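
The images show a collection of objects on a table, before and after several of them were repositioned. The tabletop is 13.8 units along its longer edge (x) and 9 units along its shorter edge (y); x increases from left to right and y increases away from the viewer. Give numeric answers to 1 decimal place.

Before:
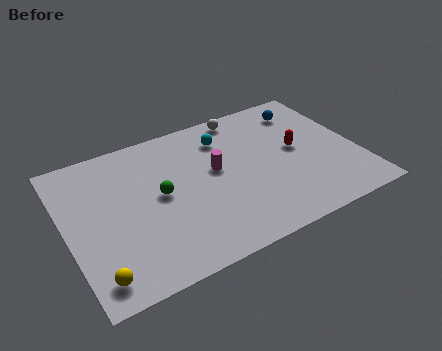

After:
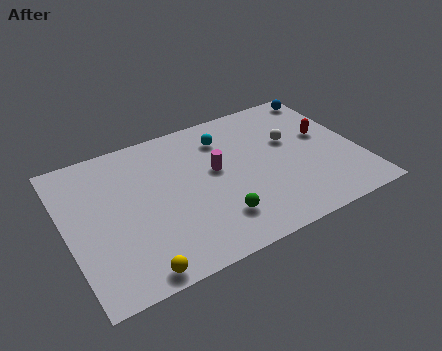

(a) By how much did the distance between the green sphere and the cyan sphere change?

+0.9

They were about 4.1 units apart before and 5.0 after — 0.9 units further apart.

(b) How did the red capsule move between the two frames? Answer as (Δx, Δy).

(1.4, 0.4)

The red capsule was at about (11.0, 4.8) and moved to about (12.4, 5.2).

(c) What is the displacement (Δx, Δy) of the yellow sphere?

(1.7, -0.5)

The yellow sphere started near (1.0, 1.3) and ended near (2.7, 0.8).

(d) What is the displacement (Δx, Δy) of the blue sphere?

(1.2, 0.7)

From the two frames, the blue sphere sits at roughly (11.8, 7.3) before and (13.0, 8.0) after.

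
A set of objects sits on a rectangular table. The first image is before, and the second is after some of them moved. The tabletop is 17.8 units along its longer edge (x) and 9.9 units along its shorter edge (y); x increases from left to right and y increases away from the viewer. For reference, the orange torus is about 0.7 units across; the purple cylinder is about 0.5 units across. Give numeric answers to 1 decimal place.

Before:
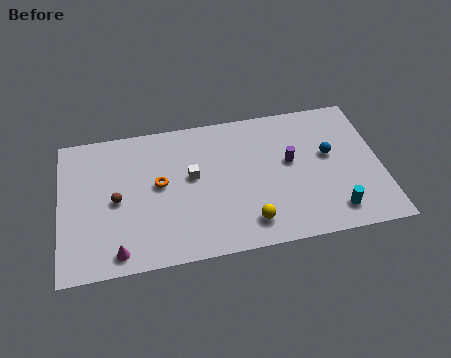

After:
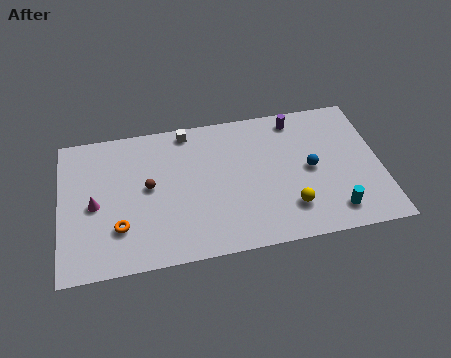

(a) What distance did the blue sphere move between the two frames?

1.4

From (15.0, 5.7) to (13.9, 4.9), the blue sphere covered √(1.1² + 0.8²) ≈ 1.4 units.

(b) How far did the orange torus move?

3.5

The orange torus was near (5.5, 5.4) before and (3.2, 2.8) after, so it travelled √(2.3² + 2.6²) ≈ 3.5 units.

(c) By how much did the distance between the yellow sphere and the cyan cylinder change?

-2.2

Before: roughly 4.7 units apart; after: 2.5. That's 2.2 units closer together.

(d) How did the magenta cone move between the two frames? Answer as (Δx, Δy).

(-1.2, 3.4)

The magenta cone was at about (3.1, 1.2) and moved to about (1.9, 4.6).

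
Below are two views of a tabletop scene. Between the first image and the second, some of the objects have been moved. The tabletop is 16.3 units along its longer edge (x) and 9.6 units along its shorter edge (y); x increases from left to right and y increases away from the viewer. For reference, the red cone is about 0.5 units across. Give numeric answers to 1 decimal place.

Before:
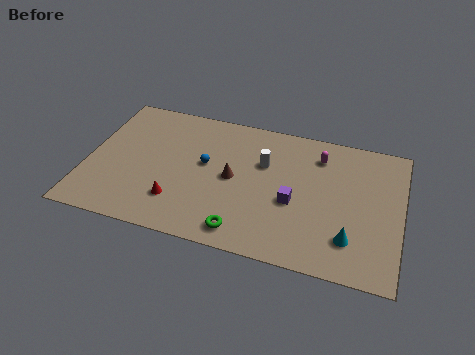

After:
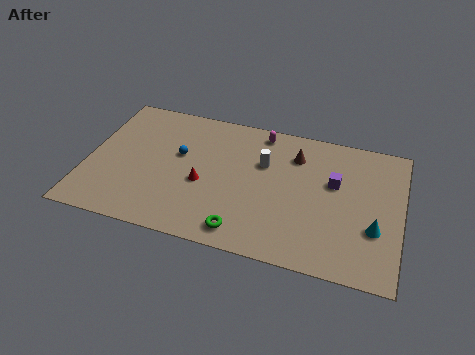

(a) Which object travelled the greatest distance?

the brown cone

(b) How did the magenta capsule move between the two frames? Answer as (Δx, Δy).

(-3.1, 0.9)

The magenta capsule started near (11.9, 7.6) and ended near (8.8, 8.5).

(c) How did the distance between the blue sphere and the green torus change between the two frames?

+1.0

They were about 4.7 units apart before and 5.7 after — 1.0 units further apart.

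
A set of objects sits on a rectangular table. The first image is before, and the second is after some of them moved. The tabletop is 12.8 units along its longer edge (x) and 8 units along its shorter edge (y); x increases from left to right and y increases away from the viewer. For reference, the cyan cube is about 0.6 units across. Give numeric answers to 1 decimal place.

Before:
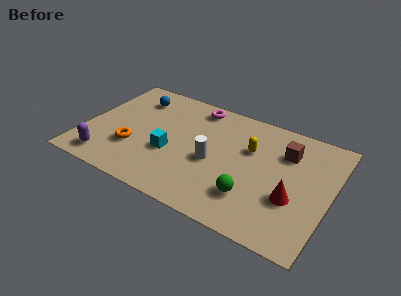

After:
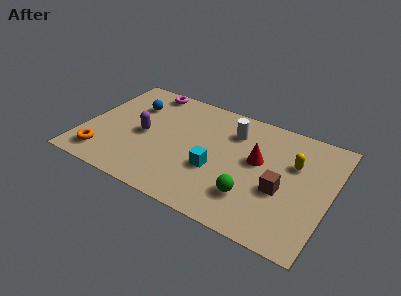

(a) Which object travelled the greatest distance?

the purple capsule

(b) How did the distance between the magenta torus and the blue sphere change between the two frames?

-1.7

They were about 3.3 units apart before and 1.6 after — 1.7 units closer together.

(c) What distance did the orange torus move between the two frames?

1.8

From (2.7, 2.6) to (1.3, 1.4), the orange torus covered √(1.4² + 1.2²) ≈ 1.8 units.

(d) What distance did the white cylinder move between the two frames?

2.6

From (6.8, 3.5) to (7.5, 6.0), the white cylinder covered √(0.7² + 2.5²) ≈ 2.6 units.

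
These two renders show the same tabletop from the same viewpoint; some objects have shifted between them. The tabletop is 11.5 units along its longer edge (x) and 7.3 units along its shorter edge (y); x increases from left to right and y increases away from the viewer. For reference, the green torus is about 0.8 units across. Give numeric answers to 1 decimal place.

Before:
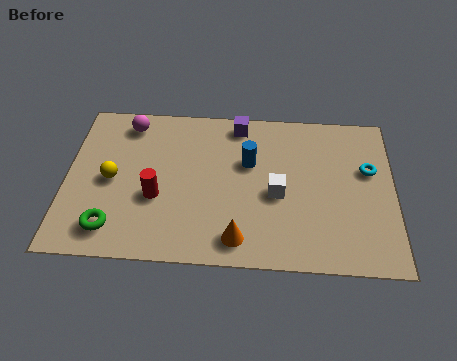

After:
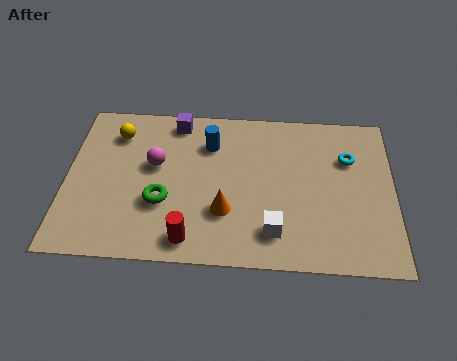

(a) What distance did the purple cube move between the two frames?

2.2

The purple cube was near (6.0, 6.4) before and (3.8, 6.4) after, so it travelled √(2.2² + 0.0²) ≈ 2.2 units.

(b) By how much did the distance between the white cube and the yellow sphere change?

+1.2

They were about 5.8 units apart before and 7.0 after — 1.2 units further apart.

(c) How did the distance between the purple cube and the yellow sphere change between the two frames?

-3.1

They were about 5.3 units apart before and 2.2 after — 3.1 units closer together.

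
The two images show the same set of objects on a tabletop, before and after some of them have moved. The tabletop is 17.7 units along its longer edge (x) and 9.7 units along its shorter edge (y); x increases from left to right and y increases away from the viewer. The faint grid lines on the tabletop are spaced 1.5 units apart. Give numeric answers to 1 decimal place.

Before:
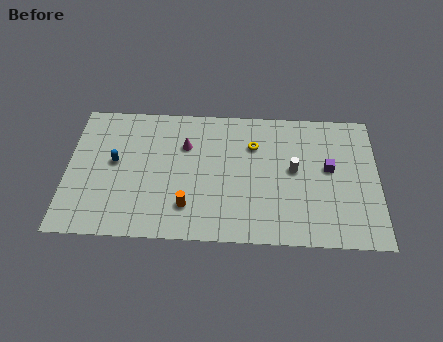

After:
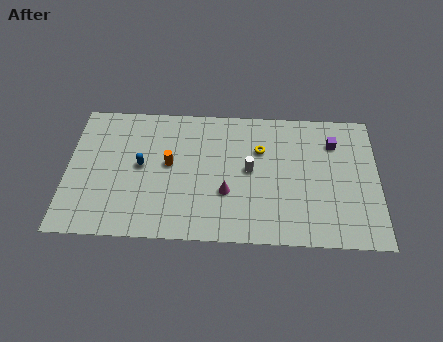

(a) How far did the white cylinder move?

2.5

The white cylinder moved from about (12.9, 5.2) to (10.4, 5.1), a distance of √(2.5² + 0.1²) ≈ 2.5.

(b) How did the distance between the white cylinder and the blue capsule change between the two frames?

-4.0

They were about 10.2 units apart before and 6.2 after — 4.0 units closer together.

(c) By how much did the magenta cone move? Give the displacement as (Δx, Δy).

(2.4, -3.3)

From the two frames, the magenta cone sits at roughly (6.7, 6.7) before and (9.1, 3.4) after.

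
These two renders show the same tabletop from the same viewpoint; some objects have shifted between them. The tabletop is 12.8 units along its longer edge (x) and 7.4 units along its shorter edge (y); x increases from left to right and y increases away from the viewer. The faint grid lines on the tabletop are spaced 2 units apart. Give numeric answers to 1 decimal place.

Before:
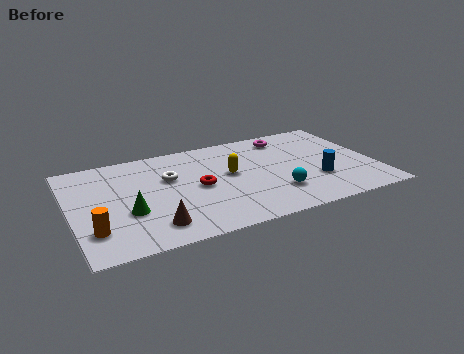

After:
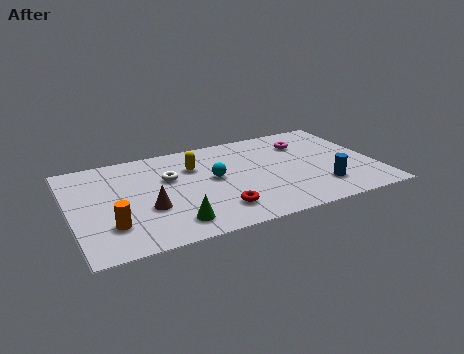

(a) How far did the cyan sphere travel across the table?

3.1

From (8.4, 2.0) to (6.0, 4.0), the cyan sphere covered √(2.4² + 2.0²) ≈ 3.1 units.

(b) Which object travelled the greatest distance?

the cyan sphere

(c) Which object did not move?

the white torus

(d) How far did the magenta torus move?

1.0

The magenta torus was near (9.4, 6.2) before and (10.1, 5.5) after, so it travelled √(0.7² + 0.7²) ≈ 1.0 units.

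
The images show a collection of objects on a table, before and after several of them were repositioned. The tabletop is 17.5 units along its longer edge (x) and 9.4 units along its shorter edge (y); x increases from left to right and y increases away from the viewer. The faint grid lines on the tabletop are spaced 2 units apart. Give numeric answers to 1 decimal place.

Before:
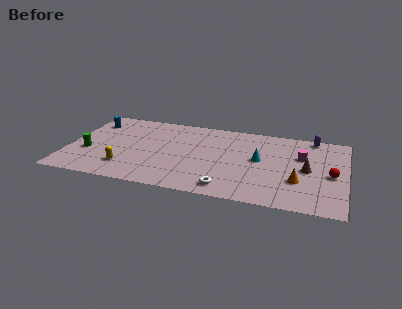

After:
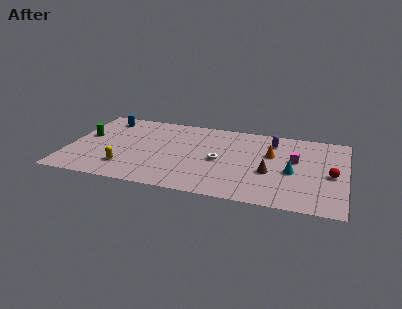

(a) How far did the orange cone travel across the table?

3.3

The orange cone was near (14.6, 3.1) before and (12.8, 5.9) after, so it travelled √(1.8² + 2.8²) ≈ 3.3 units.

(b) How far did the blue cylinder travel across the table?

1.0

The blue cylinder was near (1.2, 7.3) before and (2.0, 7.9) after, so it travelled √(0.8² + 0.6²) ≈ 1.0 units.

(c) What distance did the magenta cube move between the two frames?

0.6

From (14.7, 6.1) to (14.3, 5.6), the magenta cube covered √(0.4² + 0.5²) ≈ 0.6 units.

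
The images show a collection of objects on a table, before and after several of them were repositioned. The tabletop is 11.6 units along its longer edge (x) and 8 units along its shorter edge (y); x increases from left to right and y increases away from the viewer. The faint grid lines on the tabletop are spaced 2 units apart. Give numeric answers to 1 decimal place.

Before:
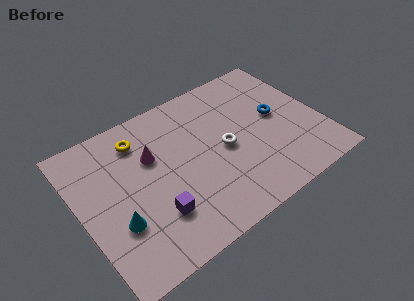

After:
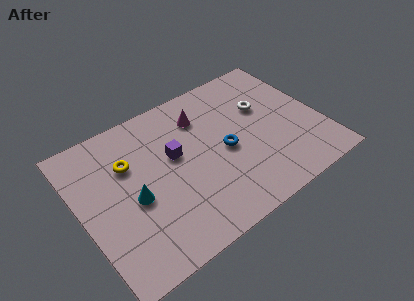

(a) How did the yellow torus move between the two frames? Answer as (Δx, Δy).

(-0.7, -1.0)

The yellow torus started near (3.2, 6.4) and ended near (2.5, 5.4).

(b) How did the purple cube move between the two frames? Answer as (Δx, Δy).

(1.4, 2.5)

From the two frames, the purple cube sits at roughly (3.2, 2.2) before and (4.6, 4.7) after.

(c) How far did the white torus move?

2.6

The white torus moved from about (6.9, 3.8) to (9.1, 5.1), a distance of √(2.2² + 1.3²) ≈ 2.6.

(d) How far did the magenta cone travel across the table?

2.8

From (3.6, 5.2) to (6.2, 6.1), the magenta cone covered √(2.6² + 0.9²) ≈ 2.8 units.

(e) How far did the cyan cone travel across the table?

1.2

The cyan cone was near (1.5, 2.7) before and (2.4, 3.5) after, so it travelled √(0.9² + 0.8²) ≈ 1.2 units.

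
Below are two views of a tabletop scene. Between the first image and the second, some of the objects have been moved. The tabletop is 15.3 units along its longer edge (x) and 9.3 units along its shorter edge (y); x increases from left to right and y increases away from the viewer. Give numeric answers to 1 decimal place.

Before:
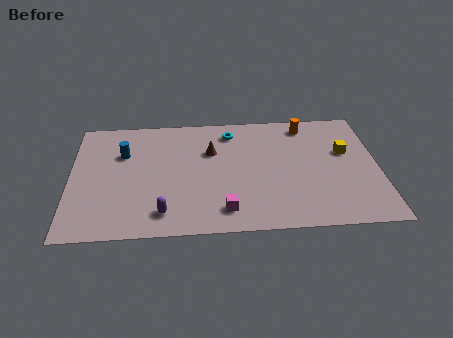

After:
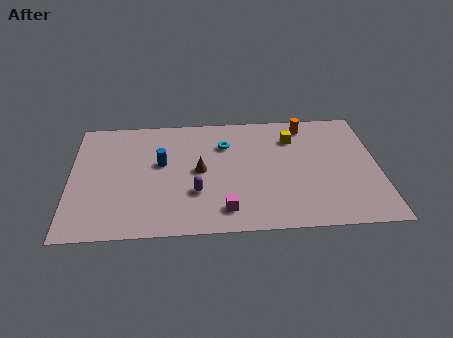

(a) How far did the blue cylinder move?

2.1

From (2.6, 6.3) to (4.5, 5.4), the blue cylinder covered √(1.9² + 0.9²) ≈ 2.1 units.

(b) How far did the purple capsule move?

2.1

The purple capsule was near (4.6, 1.6) before and (6.2, 3.0) after, so it travelled √(1.6² + 1.4²) ≈ 2.1 units.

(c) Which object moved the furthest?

the yellow cube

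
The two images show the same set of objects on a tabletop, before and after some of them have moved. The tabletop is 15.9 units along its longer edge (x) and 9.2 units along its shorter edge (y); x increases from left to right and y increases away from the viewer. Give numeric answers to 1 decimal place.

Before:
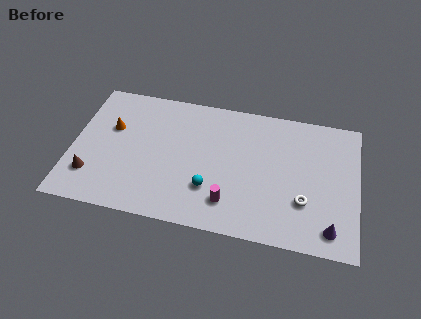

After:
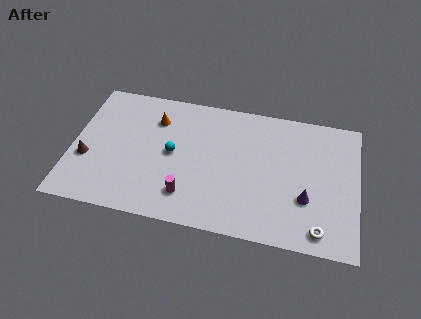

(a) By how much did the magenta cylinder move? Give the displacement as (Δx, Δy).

(-2.3, 0.0)

The magenta cylinder started near (8.9, 2.0) and ended near (6.6, 2.0).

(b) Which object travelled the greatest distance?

the cyan sphere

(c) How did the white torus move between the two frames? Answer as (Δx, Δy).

(0.9, -1.7)

From the two frames, the white torus sits at roughly (13.0, 2.9) before and (13.9, 1.2) after.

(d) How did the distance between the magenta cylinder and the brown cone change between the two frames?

-1.8

The distance was about 7.7 in the first image and 5.9 in the second, so they moved 1.8 units closer together.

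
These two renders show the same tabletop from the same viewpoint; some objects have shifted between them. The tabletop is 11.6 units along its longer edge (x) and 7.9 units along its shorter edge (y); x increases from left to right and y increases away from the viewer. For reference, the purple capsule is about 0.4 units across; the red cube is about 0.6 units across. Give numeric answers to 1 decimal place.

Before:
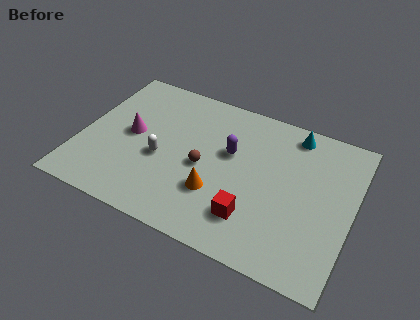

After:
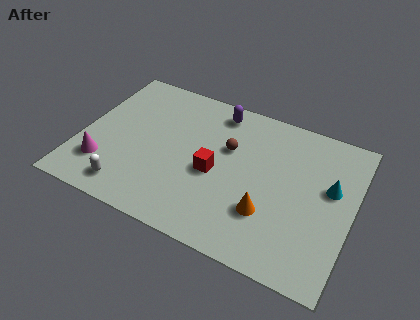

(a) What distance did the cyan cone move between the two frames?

2.8

From (8.8, 6.9) to (10.6, 4.7), the cyan cone covered √(1.8² + 2.2²) ≈ 2.8 units.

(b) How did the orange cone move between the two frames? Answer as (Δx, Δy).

(2.2, -0.1)

From the two frames, the orange cone sits at roughly (6.0, 2.5) before and (8.2, 2.4) after.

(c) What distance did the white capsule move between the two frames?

2.4

The white capsule was near (3.5, 3.3) before and (2.4, 1.2) after, so it travelled √(1.1² + 2.1²) ≈ 2.4 units.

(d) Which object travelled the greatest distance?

the cyan cone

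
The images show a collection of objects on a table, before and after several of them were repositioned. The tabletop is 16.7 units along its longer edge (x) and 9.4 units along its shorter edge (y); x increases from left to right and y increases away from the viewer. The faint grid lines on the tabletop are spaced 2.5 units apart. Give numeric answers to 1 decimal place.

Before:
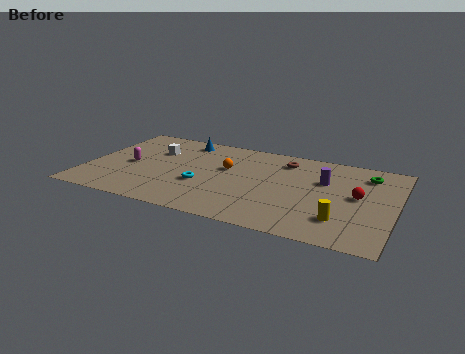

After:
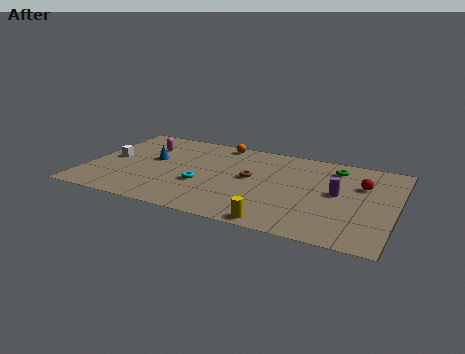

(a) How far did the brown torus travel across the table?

3.0

The brown torus was near (10.5, 7.6) before and (8.9, 5.1) after, so it travelled √(1.6² + 2.5²) ≈ 3.0 units.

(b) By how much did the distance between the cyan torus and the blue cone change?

-1.3

They were about 4.9 units apart before and 3.6 after — 1.3 units closer together.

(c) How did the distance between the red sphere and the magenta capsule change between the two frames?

-0.4

They were about 12.4 units apart before and 12.0 after — 0.4 units closer together.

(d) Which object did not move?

the cyan torus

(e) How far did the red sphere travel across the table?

1.3

The red sphere moved from about (14.7, 5.0) to (14.8, 6.3), a distance of √(0.1² + 1.3²) ≈ 1.3.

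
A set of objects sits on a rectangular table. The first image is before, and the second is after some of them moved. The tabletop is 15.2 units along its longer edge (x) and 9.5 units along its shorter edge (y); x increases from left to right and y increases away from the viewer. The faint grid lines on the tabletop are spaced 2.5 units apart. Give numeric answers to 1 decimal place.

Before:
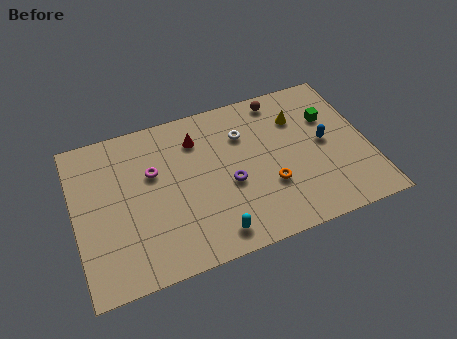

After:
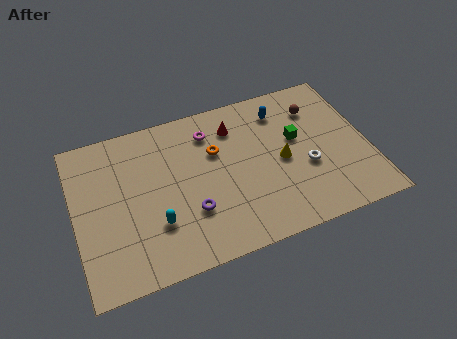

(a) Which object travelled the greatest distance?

the white torus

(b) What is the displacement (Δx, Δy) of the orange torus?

(-2.5, 3.0)

The orange torus was at about (9.9, 3.2) and moved to about (7.4, 6.2).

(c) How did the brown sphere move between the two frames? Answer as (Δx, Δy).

(1.8, -1.2)

The brown sphere started near (11.0, 8.4) and ended near (12.8, 7.2).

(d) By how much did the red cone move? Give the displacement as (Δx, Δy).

(2.0, 0.1)

The red cone was at about (6.5, 7.3) and moved to about (8.5, 7.4).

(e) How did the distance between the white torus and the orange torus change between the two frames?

+1.4

The distance was about 3.7 in the first image and 5.1 in the second, so they moved 1.4 units further apart.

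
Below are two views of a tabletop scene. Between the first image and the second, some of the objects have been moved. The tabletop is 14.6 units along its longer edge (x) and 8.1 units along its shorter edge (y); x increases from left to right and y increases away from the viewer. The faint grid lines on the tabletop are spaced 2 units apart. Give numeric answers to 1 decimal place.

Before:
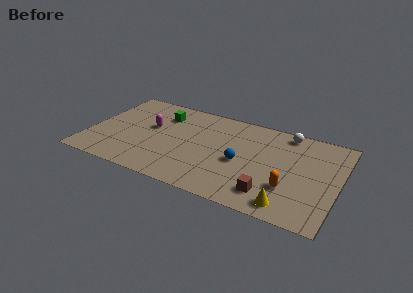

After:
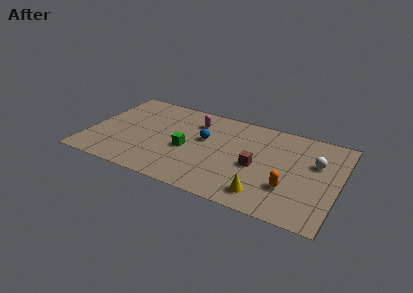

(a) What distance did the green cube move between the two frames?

3.2

The green cube was near (4.0, 6.1) before and (5.8, 3.5) after, so it travelled √(1.8² + 2.6²) ≈ 3.2 units.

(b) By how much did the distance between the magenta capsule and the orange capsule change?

-1.7

Before: roughly 8.7 units apart; after: 7.0. That's 1.7 units closer together.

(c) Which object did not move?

the orange capsule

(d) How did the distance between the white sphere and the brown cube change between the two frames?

-1.9

They were about 5.6 units apart before and 3.7 after — 1.9 units closer together.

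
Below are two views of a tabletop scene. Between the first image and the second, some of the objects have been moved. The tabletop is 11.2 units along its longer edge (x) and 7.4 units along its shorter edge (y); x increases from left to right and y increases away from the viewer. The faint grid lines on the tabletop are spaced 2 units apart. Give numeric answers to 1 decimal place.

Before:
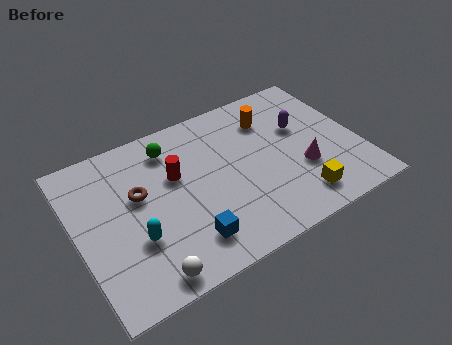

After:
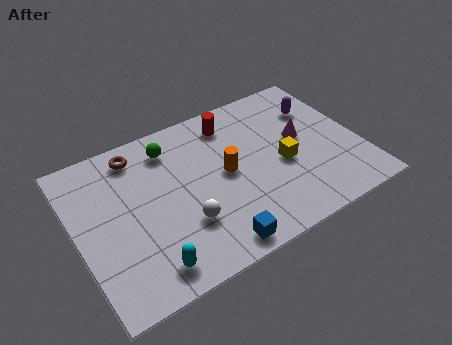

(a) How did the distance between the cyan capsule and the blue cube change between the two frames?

+0.4

The distance was about 2.1 in the first image and 2.5 in the second, so they moved 0.4 units further apart.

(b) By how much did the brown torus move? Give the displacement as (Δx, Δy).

(0.2, 1.9)

From the two frames, the brown torus sits at roughly (2.5, 4.4) before and (2.7, 6.3) after.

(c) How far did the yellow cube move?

1.9

The yellow cube moved from about (8.4, 1.3) to (8.1, 3.2), a distance of √(0.3² + 1.9²) ≈ 1.9.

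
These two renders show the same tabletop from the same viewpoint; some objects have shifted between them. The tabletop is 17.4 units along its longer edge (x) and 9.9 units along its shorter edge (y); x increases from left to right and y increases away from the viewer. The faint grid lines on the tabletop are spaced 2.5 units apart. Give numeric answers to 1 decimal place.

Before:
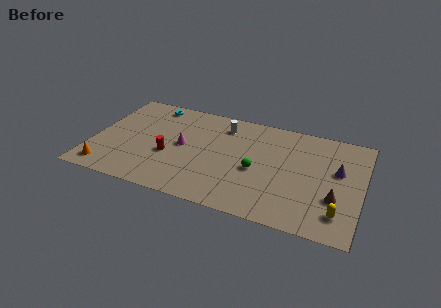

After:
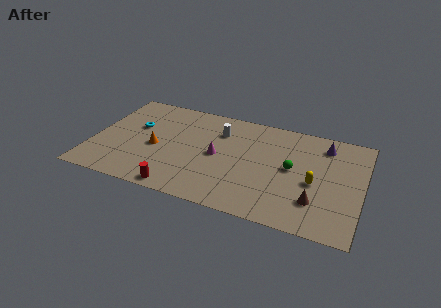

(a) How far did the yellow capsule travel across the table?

2.9

From (16.1, 2.0) to (14.4, 4.3), the yellow capsule covered √(1.7² + 2.3²) ≈ 2.9 units.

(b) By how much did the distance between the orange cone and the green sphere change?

-1.1

They were about 9.9 units apart before and 8.8 after — 1.1 units closer together.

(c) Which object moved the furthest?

the orange cone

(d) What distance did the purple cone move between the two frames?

2.4

From (15.8, 5.9) to (14.8, 8.1), the purple cone covered √(1.0² + 2.2²) ≈ 2.4 units.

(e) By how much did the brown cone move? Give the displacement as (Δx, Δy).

(-1.2, -0.7)

The brown cone was at about (15.8, 3.3) and moved to about (14.6, 2.6).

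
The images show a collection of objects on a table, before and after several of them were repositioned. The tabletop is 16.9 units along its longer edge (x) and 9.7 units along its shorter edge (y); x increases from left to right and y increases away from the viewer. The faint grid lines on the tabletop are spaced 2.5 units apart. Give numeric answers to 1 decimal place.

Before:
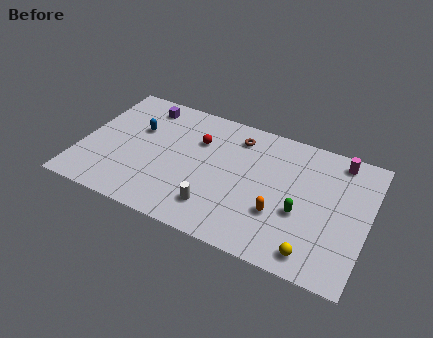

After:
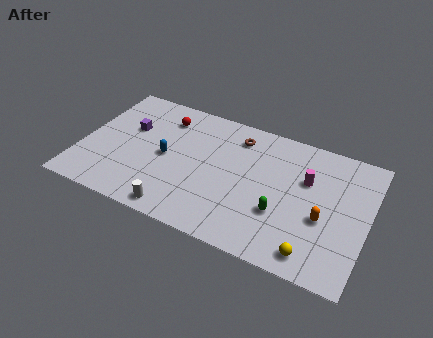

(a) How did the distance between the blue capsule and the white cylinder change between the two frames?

-2.7

The distance was about 6.6 in the first image and 3.9 in the second, so they moved 2.7 units closer together.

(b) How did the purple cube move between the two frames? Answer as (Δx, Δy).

(-0.6, -2.1)

The purple cube was at about (3.2, 8.2) and moved to about (2.6, 6.1).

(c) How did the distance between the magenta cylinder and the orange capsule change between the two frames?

-3.4

The distance was about 6.1 in the first image and 2.7 in the second, so they moved 3.4 units closer together.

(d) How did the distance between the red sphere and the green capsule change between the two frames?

+1.7

The distance was about 7.0 in the first image and 8.7 in the second, so they moved 1.7 units further apart.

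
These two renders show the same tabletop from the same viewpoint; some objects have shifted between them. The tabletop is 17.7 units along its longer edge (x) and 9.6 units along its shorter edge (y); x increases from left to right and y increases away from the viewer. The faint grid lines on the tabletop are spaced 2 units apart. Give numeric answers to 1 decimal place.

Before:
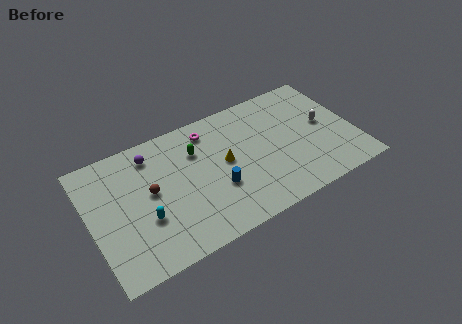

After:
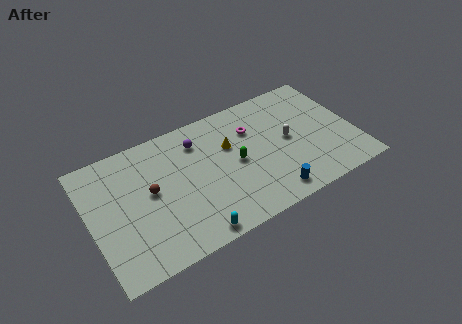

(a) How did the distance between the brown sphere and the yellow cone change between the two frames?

+0.6

They were about 5.0 units apart before and 5.6 after — 0.6 units further apart.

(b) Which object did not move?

the brown sphere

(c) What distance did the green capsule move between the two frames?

3.2

From (7.3, 6.8) to (9.7, 4.7), the green capsule covered √(2.4² + 2.1²) ≈ 3.2 units.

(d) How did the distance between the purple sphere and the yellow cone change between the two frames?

-3.0

The distance was about 5.4 in the first image and 2.4 in the second, so they moved 3.0 units closer together.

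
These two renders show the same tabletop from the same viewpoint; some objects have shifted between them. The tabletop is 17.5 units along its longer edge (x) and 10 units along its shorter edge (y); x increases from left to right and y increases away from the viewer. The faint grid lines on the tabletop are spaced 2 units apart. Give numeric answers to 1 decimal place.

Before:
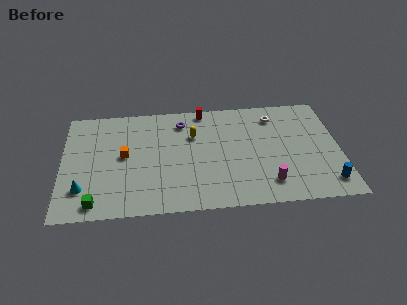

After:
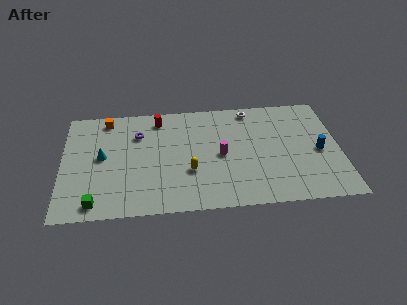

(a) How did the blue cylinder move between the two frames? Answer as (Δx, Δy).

(-0.4, 2.9)

The blue cylinder was at about (16.6, 1.7) and moved to about (16.2, 4.6).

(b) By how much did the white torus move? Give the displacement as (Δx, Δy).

(-1.5, 0.8)

The white torus started near (13.5, 8.1) and ended near (12.0, 8.9).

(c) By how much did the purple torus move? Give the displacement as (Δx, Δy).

(-2.8, -0.9)

The purple torus started near (7.6, 8.1) and ended near (4.8, 7.2).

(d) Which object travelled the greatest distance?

the magenta cylinder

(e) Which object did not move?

the green cube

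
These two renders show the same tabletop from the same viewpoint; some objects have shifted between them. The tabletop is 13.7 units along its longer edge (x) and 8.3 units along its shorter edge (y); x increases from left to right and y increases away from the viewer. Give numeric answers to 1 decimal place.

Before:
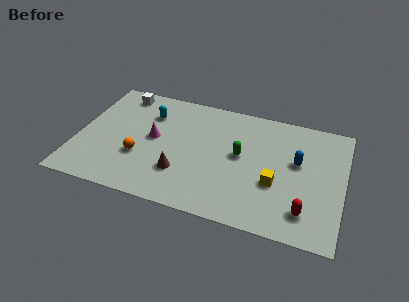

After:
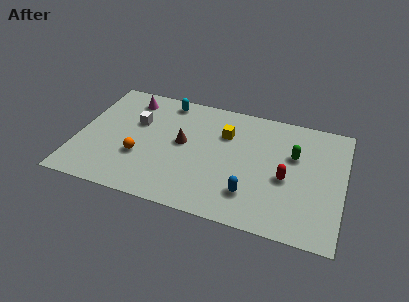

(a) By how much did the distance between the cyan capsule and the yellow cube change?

-3.9

They were about 7.4 units apart before and 3.5 after — 3.9 units closer together.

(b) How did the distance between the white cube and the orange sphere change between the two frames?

-2.1

The distance was about 4.5 in the first image and 2.4 in the second, so they moved 2.1 units closer together.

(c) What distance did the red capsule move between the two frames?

2.2

The red capsule moved from about (11.9, 1.7) to (10.8, 3.6), a distance of √(1.1² + 1.9²) ≈ 2.2.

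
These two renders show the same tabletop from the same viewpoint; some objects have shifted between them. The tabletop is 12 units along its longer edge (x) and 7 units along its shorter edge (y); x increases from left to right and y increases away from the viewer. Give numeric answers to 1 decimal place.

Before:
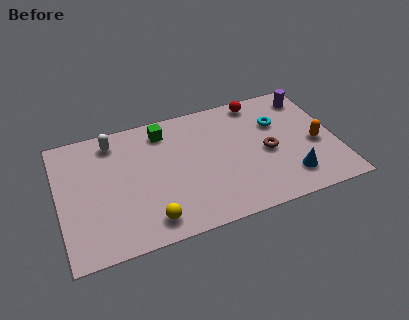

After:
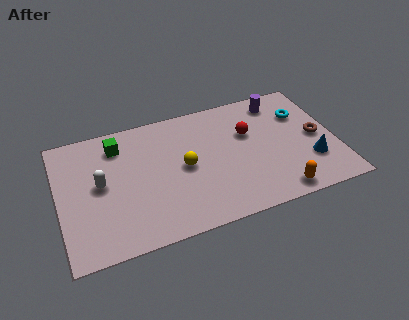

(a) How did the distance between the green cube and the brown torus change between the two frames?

+3.8

Before: roughly 5.0 units apart; after: 8.8. That's 3.8 units further apart.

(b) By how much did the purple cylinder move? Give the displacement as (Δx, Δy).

(-1.3, 0.1)

The purple cylinder started near (11.1, 5.8) and ended near (9.8, 5.9).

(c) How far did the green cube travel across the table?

2.0

The green cube was near (4.7, 5.8) before and (2.7, 5.6) after, so it travelled √(2.0² + 0.2²) ≈ 2.0 units.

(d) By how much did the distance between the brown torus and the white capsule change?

+2.4

They were about 7.0 units apart before and 9.4 after — 2.4 units further apart.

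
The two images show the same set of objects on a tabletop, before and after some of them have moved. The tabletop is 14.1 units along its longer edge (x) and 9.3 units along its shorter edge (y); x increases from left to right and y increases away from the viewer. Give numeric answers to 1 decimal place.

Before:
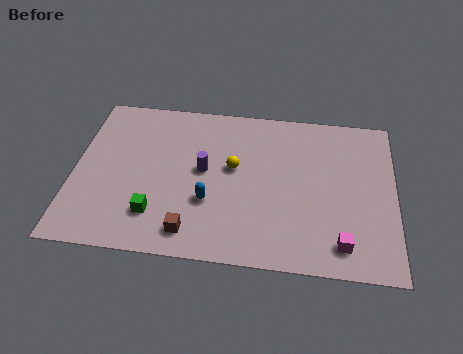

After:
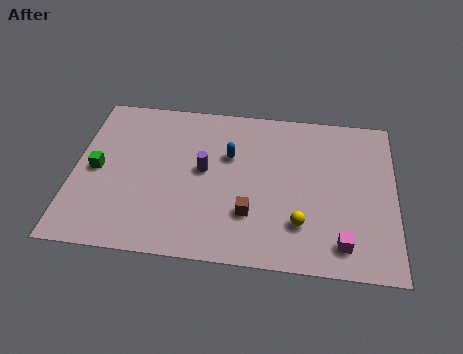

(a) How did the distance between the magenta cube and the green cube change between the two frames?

+3.1

The distance was about 8.1 in the first image and 11.2 in the second, so they moved 3.1 units further apart.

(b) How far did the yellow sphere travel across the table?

4.2

The yellow sphere was near (7.0, 5.3) before and (10.0, 2.4) after, so it travelled √(3.0² + 2.9²) ≈ 4.2 units.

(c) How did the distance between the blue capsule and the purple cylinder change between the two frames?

-0.3

Before: roughly 1.8 units apart; after: 1.5. That's 0.3 units closer together.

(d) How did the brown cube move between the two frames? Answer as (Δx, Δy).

(2.5, 1.3)

From the two frames, the brown cube sits at roughly (5.3, 1.4) before and (7.8, 2.7) after.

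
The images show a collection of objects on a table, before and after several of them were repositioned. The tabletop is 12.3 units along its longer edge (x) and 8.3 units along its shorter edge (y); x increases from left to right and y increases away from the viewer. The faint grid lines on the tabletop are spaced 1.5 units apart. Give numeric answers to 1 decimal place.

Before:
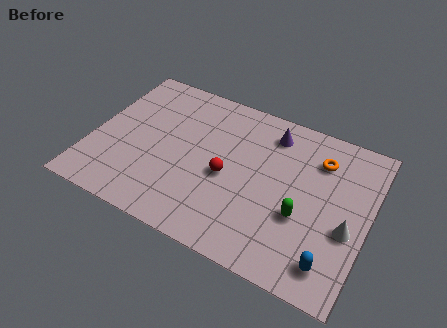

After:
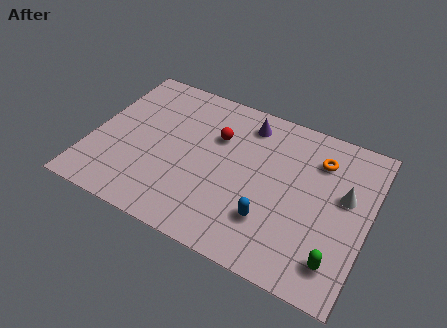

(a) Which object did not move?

the orange torus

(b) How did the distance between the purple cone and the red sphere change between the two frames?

-1.7

Before: roughly 3.5 units apart; after: 1.8. That's 1.7 units closer together.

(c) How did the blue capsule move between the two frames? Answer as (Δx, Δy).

(-2.8, 0.9)

The blue capsule was at about (11.0, 1.4) and moved to about (8.2, 2.3).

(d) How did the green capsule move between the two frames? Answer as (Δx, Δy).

(1.7, -1.5)

The green capsule started near (9.5, 3.1) and ended near (11.2, 1.6).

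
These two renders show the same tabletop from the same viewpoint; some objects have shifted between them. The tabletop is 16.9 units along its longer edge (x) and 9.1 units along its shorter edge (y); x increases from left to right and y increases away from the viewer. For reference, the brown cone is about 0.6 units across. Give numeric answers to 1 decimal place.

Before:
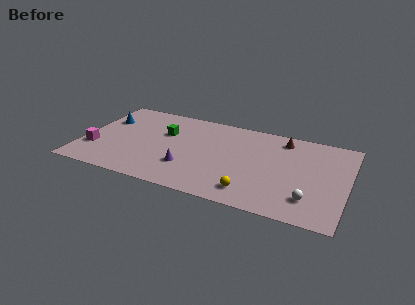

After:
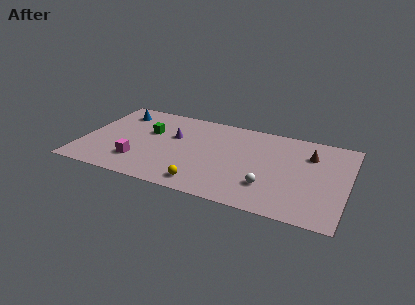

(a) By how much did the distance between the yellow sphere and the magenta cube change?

-5.9

Before: roughly 10.3 units apart; after: 4.4. That's 5.9 units closer together.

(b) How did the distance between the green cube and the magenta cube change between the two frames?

-1.8

They were about 5.2 units apart before and 3.4 after — 1.8 units closer together.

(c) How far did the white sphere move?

2.6

The white sphere moved from about (14.7, 2.1) to (12.1, 2.5), a distance of √(2.6² + 0.4²) ≈ 2.6.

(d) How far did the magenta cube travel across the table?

2.9

From (0.9, 2.8) to (3.8, 2.3), the magenta cube covered √(2.9² + 0.5²) ≈ 2.9 units.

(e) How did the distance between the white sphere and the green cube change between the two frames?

-1.7

The distance was about 10.3 in the first image and 8.6 in the second, so they moved 1.7 units closer together.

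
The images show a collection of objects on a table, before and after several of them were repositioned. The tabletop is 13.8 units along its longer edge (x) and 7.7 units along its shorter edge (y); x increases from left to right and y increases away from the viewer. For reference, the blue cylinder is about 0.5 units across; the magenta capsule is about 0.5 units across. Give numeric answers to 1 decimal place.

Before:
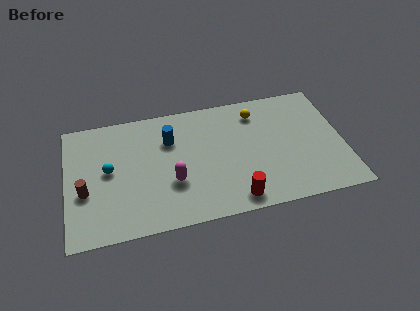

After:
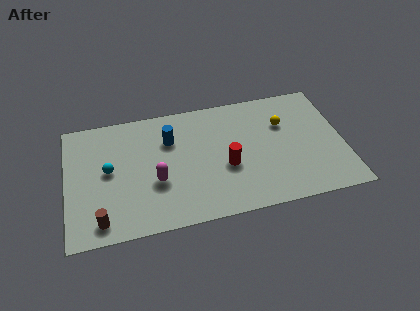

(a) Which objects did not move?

the cyan sphere and the blue cylinder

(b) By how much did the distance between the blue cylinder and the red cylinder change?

-1.8

Before: roughly 5.3 units apart; after: 3.5. That's 1.8 units closer together.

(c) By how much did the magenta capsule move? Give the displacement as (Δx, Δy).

(-0.8, 0.2)

The magenta capsule started near (5.2, 2.7) and ended near (4.4, 2.9).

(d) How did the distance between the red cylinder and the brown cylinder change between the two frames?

-1.0

They were about 7.6 units apart before and 6.6 after — 1.0 units closer together.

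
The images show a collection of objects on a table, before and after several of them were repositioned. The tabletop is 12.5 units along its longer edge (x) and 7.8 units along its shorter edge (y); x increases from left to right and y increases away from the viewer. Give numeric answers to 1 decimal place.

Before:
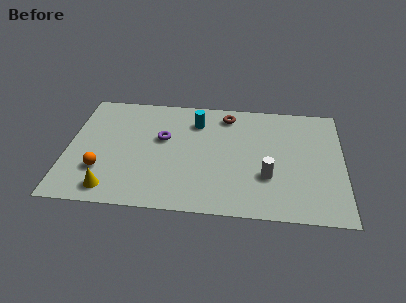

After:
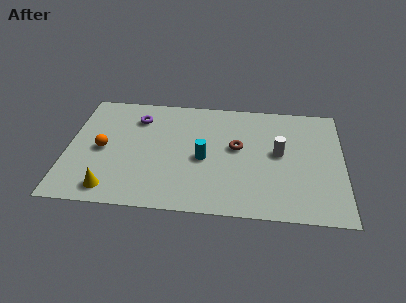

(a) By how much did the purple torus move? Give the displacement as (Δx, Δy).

(-1.2, 1.3)

The purple torus was at about (4.3, 4.7) and moved to about (3.1, 6.0).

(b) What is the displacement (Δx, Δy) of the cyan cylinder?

(0.4, -2.5)

From the two frames, the cyan cylinder sits at roughly (5.8, 6.0) before and (6.2, 3.5) after.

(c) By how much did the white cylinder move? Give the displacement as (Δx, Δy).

(0.5, 1.6)

From the two frames, the white cylinder sits at roughly (9.1, 2.6) before and (9.6, 4.2) after.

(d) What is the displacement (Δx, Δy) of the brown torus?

(0.5, -2.2)

The brown torus started near (7.2, 6.6) and ended near (7.7, 4.4).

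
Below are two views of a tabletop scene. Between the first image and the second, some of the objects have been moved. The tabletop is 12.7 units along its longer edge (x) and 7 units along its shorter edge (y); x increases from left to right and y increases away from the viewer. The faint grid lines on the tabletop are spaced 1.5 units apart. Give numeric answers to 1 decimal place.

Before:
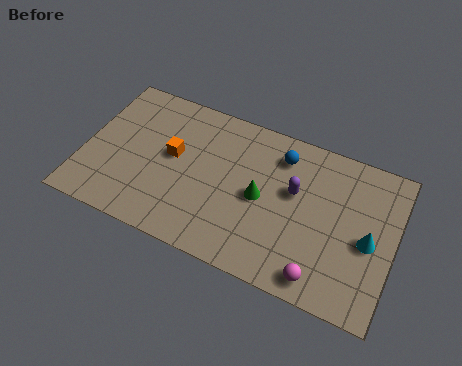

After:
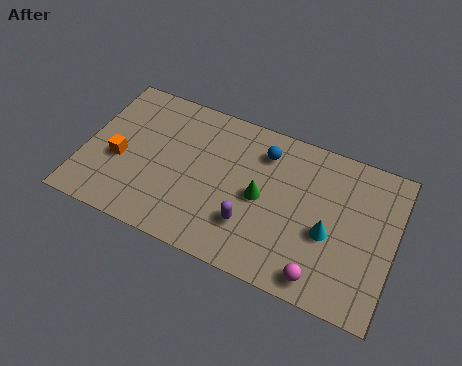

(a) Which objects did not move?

the magenta sphere and the green cone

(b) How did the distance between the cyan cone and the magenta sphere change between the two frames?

-0.9

Before: roughly 2.9 units apart; after: 2.0. That's 0.9 units closer together.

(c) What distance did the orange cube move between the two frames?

2.3

From (3.6, 3.9) to (1.5, 2.9), the orange cube covered √(2.1² + 1.0²) ≈ 2.3 units.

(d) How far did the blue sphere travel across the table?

0.7

From (7.9, 5.6) to (7.2, 5.5), the blue sphere covered √(0.7² + 0.1²) ≈ 0.7 units.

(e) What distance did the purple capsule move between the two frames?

2.7

From (8.6, 4.2) to (7.0, 2.0), the purple capsule covered √(1.6² + 2.2²) ≈ 2.7 units.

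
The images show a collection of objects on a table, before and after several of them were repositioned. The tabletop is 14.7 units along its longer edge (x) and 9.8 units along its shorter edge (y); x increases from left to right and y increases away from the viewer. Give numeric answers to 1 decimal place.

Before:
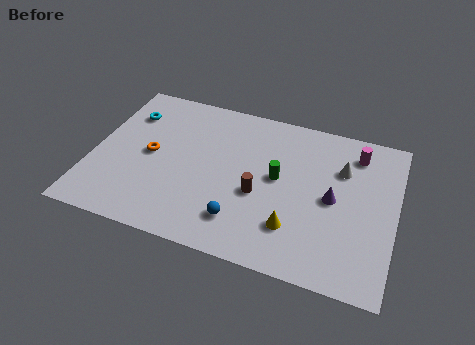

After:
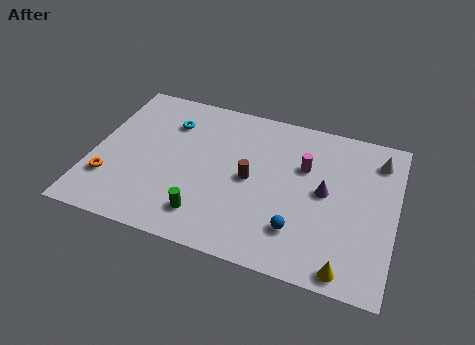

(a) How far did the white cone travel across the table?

2.0

The white cone was near (12.0, 6.8) before and (13.7, 7.9) after, so it travelled √(1.7² + 1.1²) ≈ 2.0 units.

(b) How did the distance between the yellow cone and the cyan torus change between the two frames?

+1.3

Before: roughly 9.8 units apart; after: 11.1. That's 1.3 units further apart.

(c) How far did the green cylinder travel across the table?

4.7

From (9.0, 5.3) to (5.8, 1.9), the green cylinder covered √(3.2² + 3.4²) ≈ 4.7 units.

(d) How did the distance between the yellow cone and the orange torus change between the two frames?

+4.1

They were about 7.6 units apart before and 11.7 after — 4.1 units further apart.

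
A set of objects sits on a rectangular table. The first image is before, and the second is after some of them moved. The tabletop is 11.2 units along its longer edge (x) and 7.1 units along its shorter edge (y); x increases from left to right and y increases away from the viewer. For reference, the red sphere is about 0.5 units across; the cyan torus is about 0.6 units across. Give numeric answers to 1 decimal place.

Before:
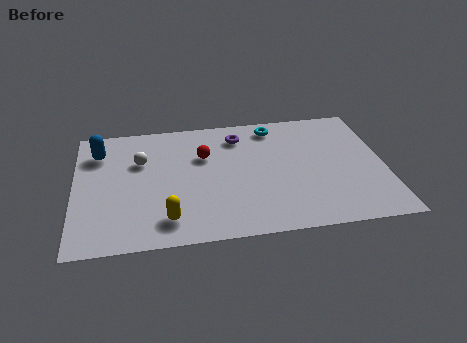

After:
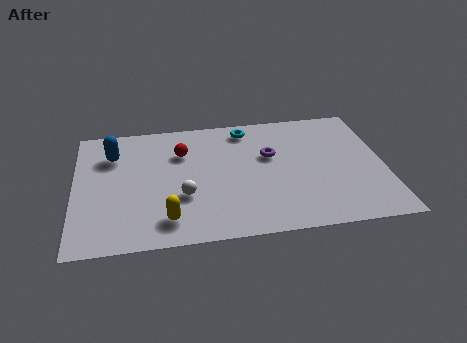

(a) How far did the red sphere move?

0.9

From (4.7, 4.7) to (3.9, 5.0), the red sphere covered √(0.8² + 0.3²) ≈ 0.9 units.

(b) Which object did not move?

the yellow capsule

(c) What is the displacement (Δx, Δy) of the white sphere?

(1.5, -2.2)

From the two frames, the white sphere sits at roughly (2.4, 4.7) before and (3.9, 2.5) after.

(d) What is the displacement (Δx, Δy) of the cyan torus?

(-1.0, 0.0)

The cyan torus was at about (7.3, 6.1) and moved to about (6.3, 6.1).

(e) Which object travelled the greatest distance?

the white sphere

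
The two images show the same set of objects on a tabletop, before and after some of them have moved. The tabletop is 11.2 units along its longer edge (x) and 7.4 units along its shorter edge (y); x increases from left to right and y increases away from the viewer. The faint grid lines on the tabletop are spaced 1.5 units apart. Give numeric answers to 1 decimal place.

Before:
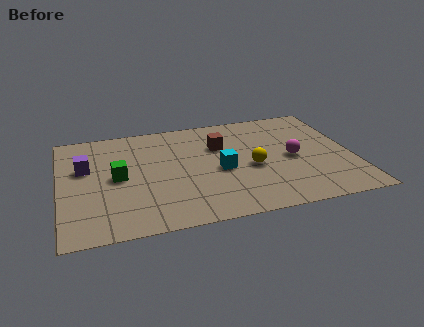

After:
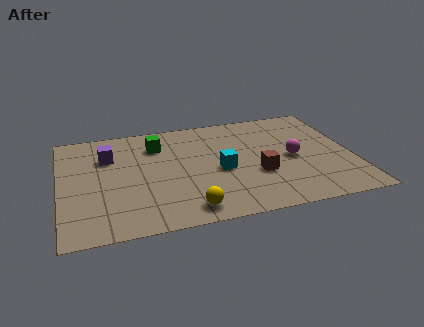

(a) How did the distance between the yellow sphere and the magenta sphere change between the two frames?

+3.3

They were about 1.6 units apart before and 4.9 after — 3.3 units further apart.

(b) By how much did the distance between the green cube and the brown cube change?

+0.5

They were about 4.2 units apart before and 4.7 after — 0.5 units further apart.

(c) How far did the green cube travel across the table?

2.5

The green cube was near (2.2, 3.7) before and (3.8, 5.6) after, so it travelled √(1.6² + 1.9²) ≈ 2.5 units.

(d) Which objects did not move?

the cyan cube and the magenta sphere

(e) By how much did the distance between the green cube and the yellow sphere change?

-0.4

They were about 5.1 units apart before and 4.7 after — 0.4 units closer together.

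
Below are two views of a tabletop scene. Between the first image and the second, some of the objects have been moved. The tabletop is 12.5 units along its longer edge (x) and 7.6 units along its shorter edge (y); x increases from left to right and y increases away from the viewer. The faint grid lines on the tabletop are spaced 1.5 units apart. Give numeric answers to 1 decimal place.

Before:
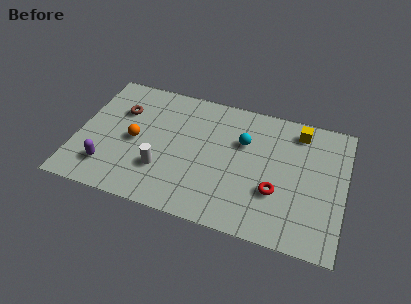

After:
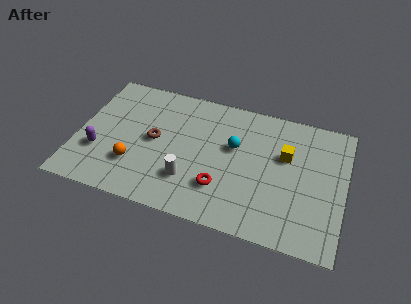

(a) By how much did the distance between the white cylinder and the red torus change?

-3.8

Before: roughly 5.3 units apart; after: 1.5. That's 3.8 units closer together.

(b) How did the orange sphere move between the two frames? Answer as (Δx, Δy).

(0.1, -1.4)

From the two frames, the orange sphere sits at roughly (2.7, 3.6) before and (2.8, 2.2) after.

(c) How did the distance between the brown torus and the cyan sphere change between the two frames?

-2.0

They were about 5.8 units apart before and 3.8 after — 2.0 units closer together.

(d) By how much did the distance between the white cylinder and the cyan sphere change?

-1.4

The distance was about 4.5 in the first image and 3.1 in the second, so they moved 1.4 units closer together.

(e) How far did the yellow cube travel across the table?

1.7

The yellow cube moved from about (10.2, 6.4) to (9.7, 4.8), a distance of √(0.5² + 1.6²) ≈ 1.7.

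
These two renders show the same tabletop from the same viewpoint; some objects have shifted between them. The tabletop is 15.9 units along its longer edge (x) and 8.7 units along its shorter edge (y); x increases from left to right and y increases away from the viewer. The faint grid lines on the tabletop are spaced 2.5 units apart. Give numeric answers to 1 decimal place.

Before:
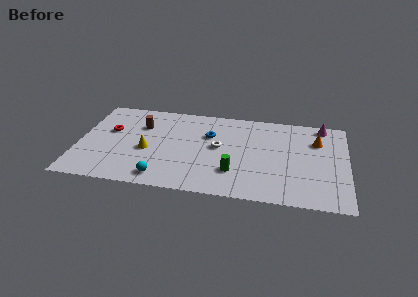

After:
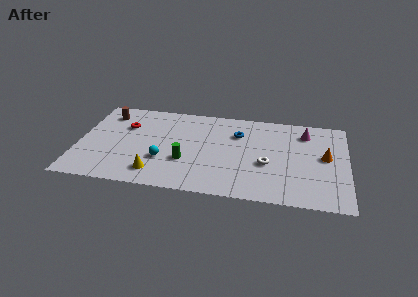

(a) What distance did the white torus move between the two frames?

3.1

From (8.3, 4.7) to (11.2, 3.5), the white torus covered √(2.9² + 1.2²) ≈ 3.1 units.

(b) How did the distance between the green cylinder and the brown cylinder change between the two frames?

-0.5

Before: roughly 6.8 units apart; after: 6.3. That's 0.5 units closer together.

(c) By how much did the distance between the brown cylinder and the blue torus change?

+3.8

They were about 4.1 units apart before and 7.9 after — 3.8 units further apart.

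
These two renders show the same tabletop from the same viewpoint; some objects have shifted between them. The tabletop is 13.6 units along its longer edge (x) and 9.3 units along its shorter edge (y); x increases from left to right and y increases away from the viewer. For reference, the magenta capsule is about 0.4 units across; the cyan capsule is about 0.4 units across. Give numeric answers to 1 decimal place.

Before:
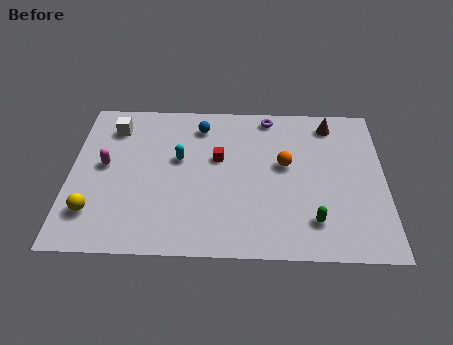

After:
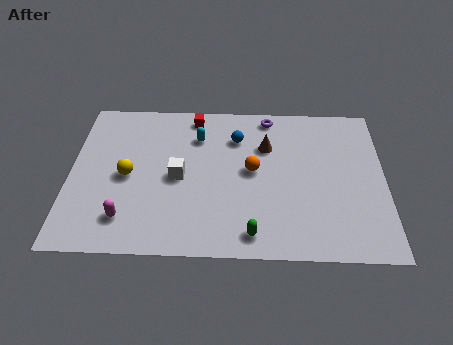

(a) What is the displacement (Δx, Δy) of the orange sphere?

(-1.4, -0.4)

The orange sphere was at about (9.3, 5.3) and moved to about (7.9, 4.9).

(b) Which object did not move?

the purple torus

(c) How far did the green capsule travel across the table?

2.7

The green capsule moved from about (10.5, 2.0) to (7.9, 1.2), a distance of √(2.6² + 0.8²) ≈ 2.7.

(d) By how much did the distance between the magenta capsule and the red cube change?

+2.0

They were about 4.9 units apart before and 6.9 after — 2.0 units further apart.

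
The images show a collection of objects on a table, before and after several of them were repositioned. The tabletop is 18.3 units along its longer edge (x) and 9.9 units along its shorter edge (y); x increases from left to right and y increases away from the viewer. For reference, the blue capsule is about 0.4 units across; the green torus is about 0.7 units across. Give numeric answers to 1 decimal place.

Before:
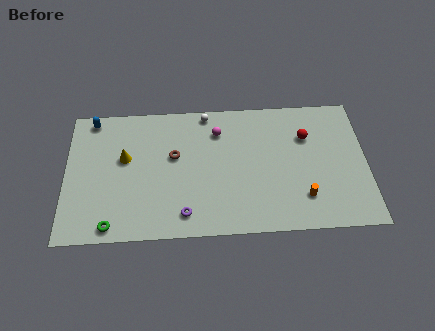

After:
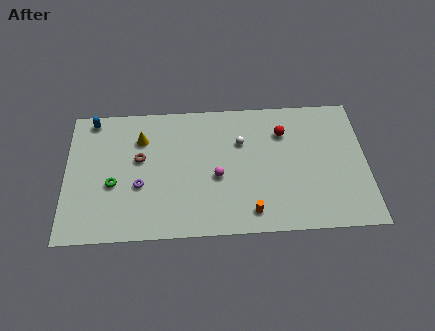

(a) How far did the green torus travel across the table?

3.0

The green torus was near (2.8, 1.0) before and (2.9, 4.0) after, so it travelled √(0.1² + 3.0²) ≈ 3.0 units.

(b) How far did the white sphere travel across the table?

3.1

The white sphere was near (8.6, 9.0) before and (10.7, 6.7) after, so it travelled √(2.1² + 2.3²) ≈ 3.1 units.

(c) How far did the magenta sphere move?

3.4

The magenta sphere moved from about (9.3, 7.6) to (9.2, 4.2), a distance of √(0.1² + 3.4²) ≈ 3.4.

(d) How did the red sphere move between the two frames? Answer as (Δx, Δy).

(-1.4, 0.4)

The red sphere was at about (14.7, 6.9) and moved to about (13.3, 7.3).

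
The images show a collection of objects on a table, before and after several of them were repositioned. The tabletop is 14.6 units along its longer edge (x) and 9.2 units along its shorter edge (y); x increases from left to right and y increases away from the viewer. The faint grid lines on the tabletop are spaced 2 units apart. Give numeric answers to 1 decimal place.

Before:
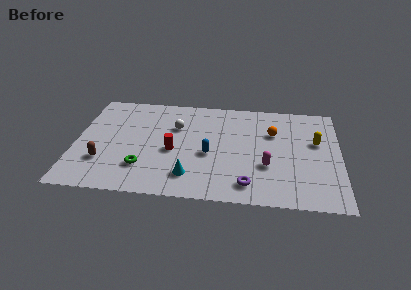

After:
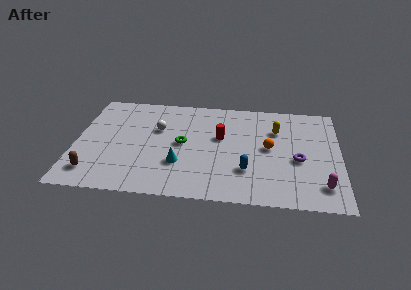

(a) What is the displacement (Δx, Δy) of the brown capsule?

(-0.5, -1.0)

The brown capsule started near (1.6, 2.7) and ended near (1.1, 1.7).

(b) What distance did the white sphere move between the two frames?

1.0

The white sphere was near (5.5, 6.2) before and (4.5, 5.9) after, so it travelled √(1.0² + 0.3²) ≈ 1.0 units.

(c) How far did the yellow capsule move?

2.4

The yellow capsule moved from about (13.3, 5.6) to (11.1, 6.5), a distance of √(2.2² + 0.9²) ≈ 2.4.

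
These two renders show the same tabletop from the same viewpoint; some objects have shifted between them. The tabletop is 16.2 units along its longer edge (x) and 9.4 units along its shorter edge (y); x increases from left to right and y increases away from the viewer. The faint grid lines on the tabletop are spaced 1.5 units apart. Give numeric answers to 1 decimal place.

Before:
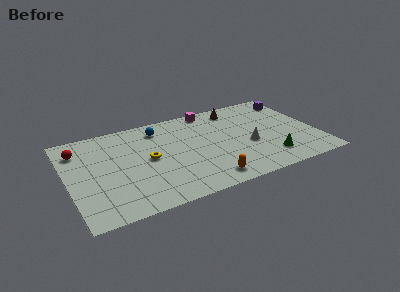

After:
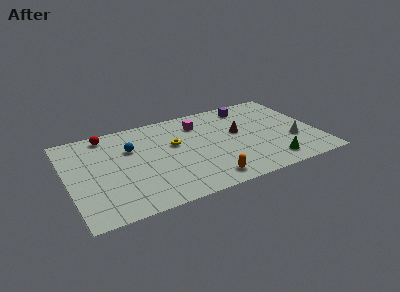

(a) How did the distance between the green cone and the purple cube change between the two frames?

+0.3

Before: roughly 6.2 units apart; after: 6.5. That's 0.3 units further apart.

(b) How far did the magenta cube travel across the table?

1.5

From (9.7, 8.5) to (8.8, 7.3), the magenta cube covered √(0.9² + 1.2²) ≈ 1.5 units.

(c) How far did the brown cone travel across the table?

2.6

The brown cone moved from about (11.4, 8.0) to (11.2, 5.4), a distance of √(0.2² + 2.6²) ≈ 2.6.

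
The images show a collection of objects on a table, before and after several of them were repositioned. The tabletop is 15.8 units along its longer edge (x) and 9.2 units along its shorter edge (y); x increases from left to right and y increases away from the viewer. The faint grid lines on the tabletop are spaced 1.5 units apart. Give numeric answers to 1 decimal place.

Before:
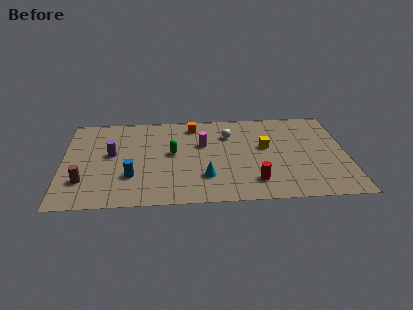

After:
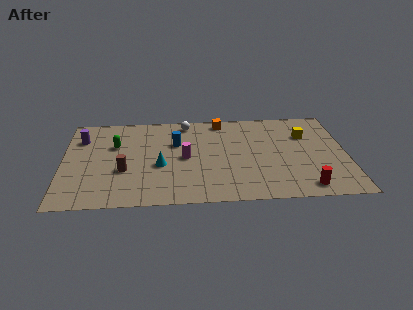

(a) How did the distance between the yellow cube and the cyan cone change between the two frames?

+4.2

They were about 4.4 units apart before and 8.6 after — 4.2 units further apart.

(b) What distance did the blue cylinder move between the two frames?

4.1

From (3.8, 2.8) to (6.3, 6.0), the blue cylinder covered √(2.5² + 3.2²) ≈ 4.1 units.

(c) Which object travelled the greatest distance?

the blue cylinder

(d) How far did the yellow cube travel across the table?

2.5

The yellow cube moved from about (11.3, 5.3) to (13.6, 6.4), a distance of √(2.3² + 1.1²) ≈ 2.5.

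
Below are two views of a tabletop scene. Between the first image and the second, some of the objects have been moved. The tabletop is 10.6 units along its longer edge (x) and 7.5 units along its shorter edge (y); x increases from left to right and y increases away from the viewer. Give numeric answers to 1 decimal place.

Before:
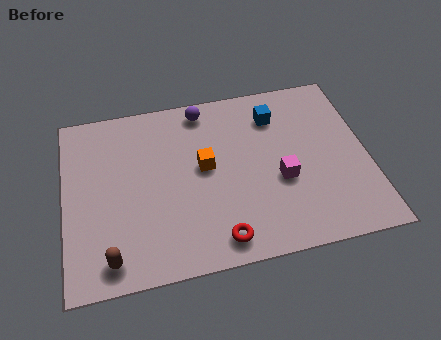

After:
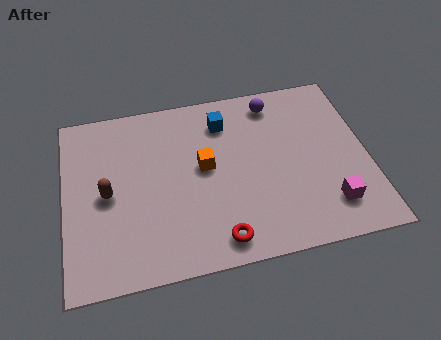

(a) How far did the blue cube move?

1.8

The blue cube was near (7.5, 5.8) before and (5.7, 5.9) after, so it travelled √(1.8² + 0.1²) ≈ 1.8 units.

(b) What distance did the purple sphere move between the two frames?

2.5

From (5.0, 6.6) to (7.5, 6.4), the purple sphere covered √(2.5² + 0.2²) ≈ 2.5 units.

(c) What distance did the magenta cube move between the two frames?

2.1

The magenta cube moved from about (7.5, 3.0) to (9.1, 1.6), a distance of √(1.6² + 1.4²) ≈ 2.1.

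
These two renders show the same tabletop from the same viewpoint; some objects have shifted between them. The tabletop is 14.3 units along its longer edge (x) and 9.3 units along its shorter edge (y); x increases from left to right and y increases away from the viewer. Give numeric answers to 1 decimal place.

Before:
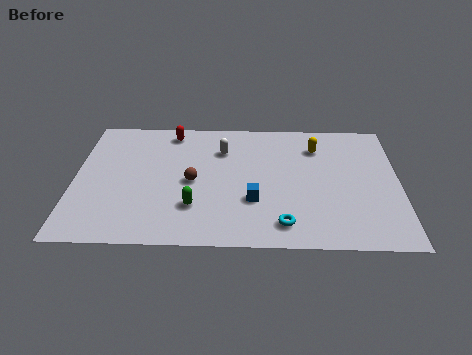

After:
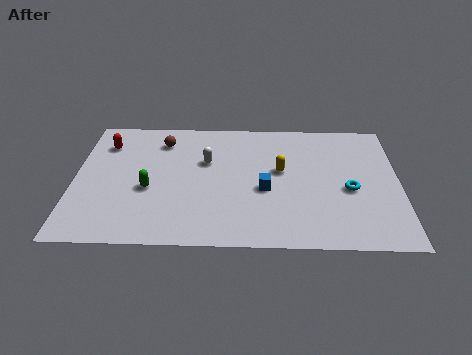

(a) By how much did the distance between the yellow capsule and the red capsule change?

+1.4

The distance was about 6.6 in the first image and 8.0 in the second, so they moved 1.4 units further apart.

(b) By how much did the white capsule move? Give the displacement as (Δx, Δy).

(-0.7, -0.9)

The white capsule was at about (6.5, 6.8) and moved to about (5.8, 5.9).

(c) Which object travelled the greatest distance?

the cyan torus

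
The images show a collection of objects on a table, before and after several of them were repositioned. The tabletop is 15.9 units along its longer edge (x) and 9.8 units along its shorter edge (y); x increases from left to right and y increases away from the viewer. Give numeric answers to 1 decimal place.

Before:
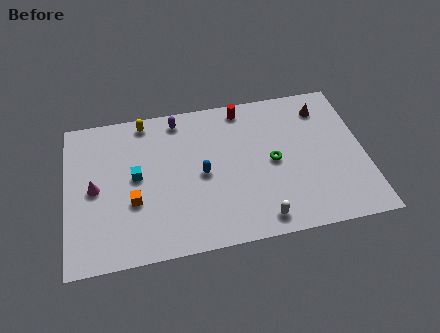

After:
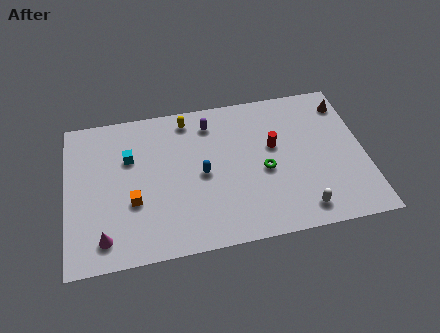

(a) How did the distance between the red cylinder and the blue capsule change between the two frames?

-0.6

Before: roughly 4.7 units apart; after: 4.1. That's 0.6 units closer together.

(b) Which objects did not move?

the orange cube and the blue capsule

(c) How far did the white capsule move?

2.2

The white capsule was near (10.1, 1.2) before and (12.3, 1.4) after, so it travelled √(2.2² + 0.2²) ≈ 2.2 units.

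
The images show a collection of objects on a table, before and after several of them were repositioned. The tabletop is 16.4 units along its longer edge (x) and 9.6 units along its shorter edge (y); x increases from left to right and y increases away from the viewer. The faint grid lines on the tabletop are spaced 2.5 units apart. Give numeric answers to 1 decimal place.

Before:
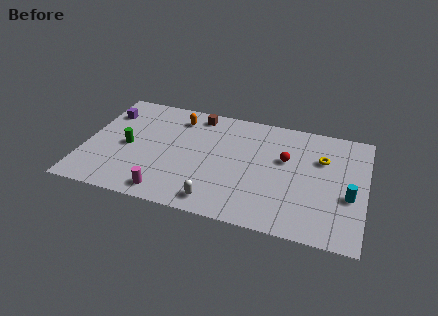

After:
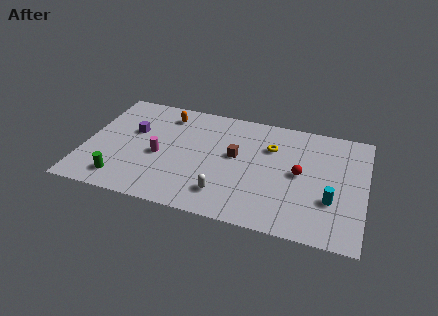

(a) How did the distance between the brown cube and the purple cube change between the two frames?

+0.7

They were about 5.4 units apart before and 6.1 after — 0.7 units further apart.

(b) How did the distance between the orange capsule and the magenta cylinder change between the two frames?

-2.9

The distance was about 6.6 in the first image and 3.7 in the second, so they moved 2.9 units closer together.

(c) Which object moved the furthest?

the brown cube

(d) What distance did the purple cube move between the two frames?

2.1

From (1.0, 7.2) to (2.7, 5.9), the purple cube covered √(1.7² + 1.3²) ≈ 2.1 units.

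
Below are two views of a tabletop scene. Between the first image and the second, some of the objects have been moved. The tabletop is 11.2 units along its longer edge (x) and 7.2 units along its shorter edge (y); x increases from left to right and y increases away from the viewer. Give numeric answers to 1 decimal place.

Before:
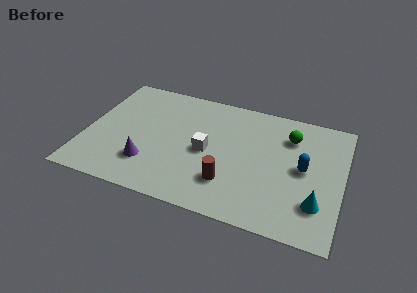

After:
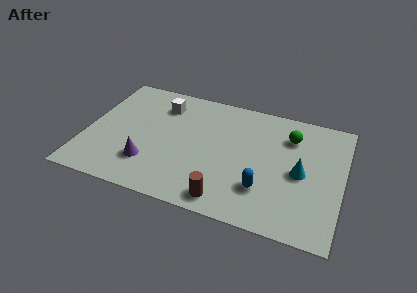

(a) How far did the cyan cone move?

1.7

The cyan cone moved from about (10.2, 1.9) to (9.4, 3.4), a distance of √(0.8² + 1.5²) ≈ 1.7.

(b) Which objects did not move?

the purple cone and the green sphere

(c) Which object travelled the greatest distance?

the white cube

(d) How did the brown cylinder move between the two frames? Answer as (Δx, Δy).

(0.0, -1.0)

From the two frames, the brown cylinder sits at roughly (6.4, 1.9) before and (6.4, 0.9) after.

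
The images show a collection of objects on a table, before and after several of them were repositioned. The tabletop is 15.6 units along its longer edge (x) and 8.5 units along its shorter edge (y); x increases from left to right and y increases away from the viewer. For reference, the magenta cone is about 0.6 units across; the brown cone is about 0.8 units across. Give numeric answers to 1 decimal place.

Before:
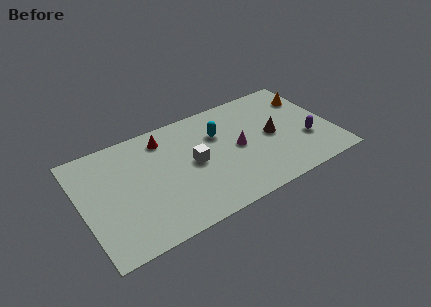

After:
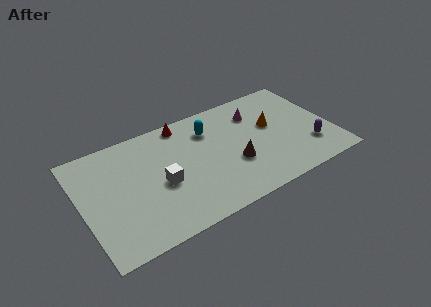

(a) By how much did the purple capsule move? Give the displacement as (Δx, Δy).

(0.1, -0.6)

The purple capsule was at about (13.9, 2.9) and moved to about (14.0, 2.3).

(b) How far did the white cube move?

2.2

From (6.9, 4.3) to (4.8, 3.7), the white cube covered √(2.1² + 0.6²) ≈ 2.2 units.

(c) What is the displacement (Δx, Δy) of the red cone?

(1.3, 0.6)

The red cone was at about (5.4, 7.0) and moved to about (6.7, 7.6).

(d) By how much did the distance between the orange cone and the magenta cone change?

-3.7

Before: roughly 5.3 units apart; after: 1.6. That's 3.7 units closer together.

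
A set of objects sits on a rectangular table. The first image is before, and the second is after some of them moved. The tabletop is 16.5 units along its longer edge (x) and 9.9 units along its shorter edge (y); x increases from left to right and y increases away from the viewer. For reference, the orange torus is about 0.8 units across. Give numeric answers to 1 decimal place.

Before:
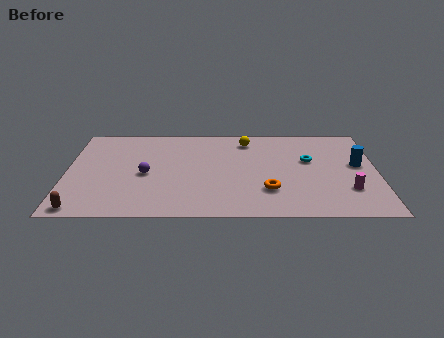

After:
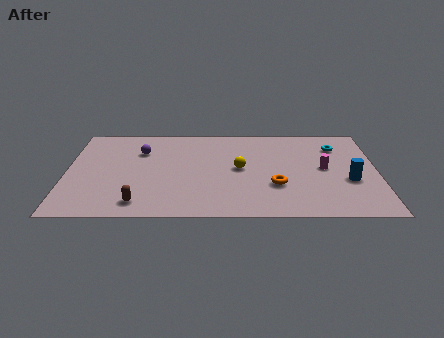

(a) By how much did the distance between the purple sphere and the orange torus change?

+1.4

The distance was about 6.7 in the first image and 8.1 in the second, so they moved 1.4 units further apart.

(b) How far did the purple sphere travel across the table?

2.5

From (4.2, 4.5) to (3.9, 7.0), the purple sphere covered √(0.3² + 2.5²) ≈ 2.5 units.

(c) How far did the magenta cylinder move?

2.6

The magenta cylinder moved from about (14.9, 2.8) to (13.7, 5.1), a distance of √(1.2² + 2.3²) ≈ 2.6.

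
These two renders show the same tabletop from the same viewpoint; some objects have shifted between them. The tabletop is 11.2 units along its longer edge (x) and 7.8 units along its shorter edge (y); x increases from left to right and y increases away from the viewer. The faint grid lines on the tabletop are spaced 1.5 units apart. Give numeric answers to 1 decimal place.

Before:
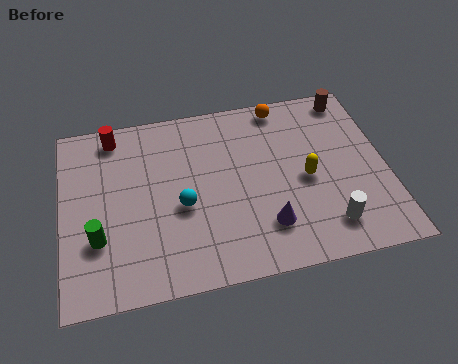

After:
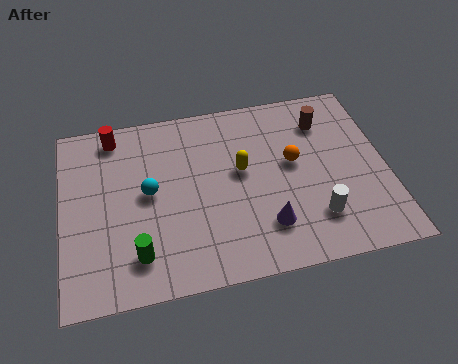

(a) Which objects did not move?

the purple cone and the red cylinder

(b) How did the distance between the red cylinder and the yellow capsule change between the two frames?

-2.3

Before: roughly 7.2 units apart; after: 4.9. That's 2.3 units closer together.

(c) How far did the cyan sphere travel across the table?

1.4

The cyan sphere was near (4.1, 3.3) before and (3.0, 4.1) after, so it travelled √(1.1² + 0.8²) ≈ 1.4 units.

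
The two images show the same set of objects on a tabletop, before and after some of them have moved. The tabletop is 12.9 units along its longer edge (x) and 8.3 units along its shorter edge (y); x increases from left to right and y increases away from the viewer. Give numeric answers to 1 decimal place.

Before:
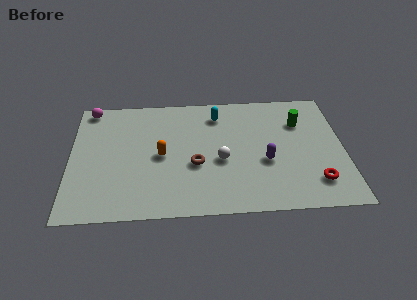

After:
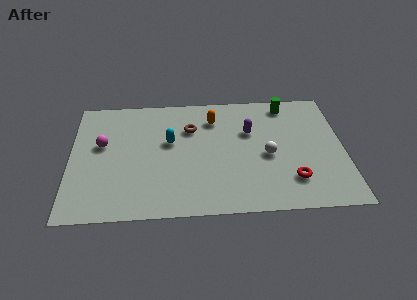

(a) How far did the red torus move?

1.1

From (11.5, 1.8) to (10.4, 2.0), the red torus covered √(1.1² + 0.2²) ≈ 1.1 units.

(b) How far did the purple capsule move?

2.2

From (9.2, 3.3) to (8.5, 5.4), the purple capsule covered √(0.7² + 2.1²) ≈ 2.2 units.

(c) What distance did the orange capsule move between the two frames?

3.5

From (4.3, 4.0) to (6.8, 6.4), the orange capsule covered √(2.5² + 2.4²) ≈ 3.5 units.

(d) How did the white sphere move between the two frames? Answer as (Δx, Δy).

(2.2, 0.2)

The white sphere was at about (7.1, 3.5) and moved to about (9.3, 3.7).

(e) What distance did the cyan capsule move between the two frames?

2.9

The cyan capsule moved from about (7.0, 6.7) to (4.7, 4.9), a distance of √(2.3² + 1.8²) ≈ 2.9.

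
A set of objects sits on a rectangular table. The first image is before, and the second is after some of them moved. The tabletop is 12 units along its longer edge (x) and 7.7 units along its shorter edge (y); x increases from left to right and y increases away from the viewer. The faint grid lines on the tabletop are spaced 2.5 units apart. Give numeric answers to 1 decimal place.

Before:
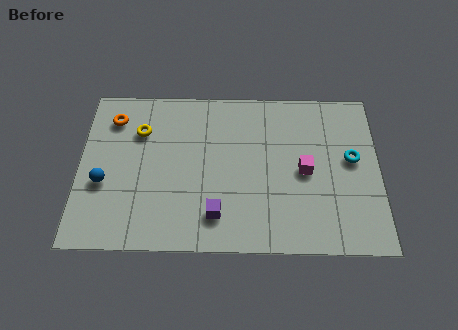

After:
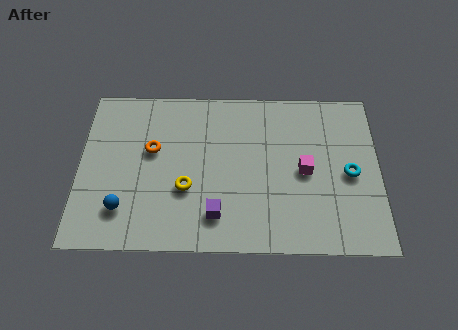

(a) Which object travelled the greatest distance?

the yellow torus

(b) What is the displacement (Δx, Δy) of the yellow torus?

(1.9, -2.7)

From the two frames, the yellow torus sits at roughly (2.4, 5.5) before and (4.3, 2.8) after.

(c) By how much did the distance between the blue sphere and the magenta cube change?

-0.6

The distance was about 8.0 in the first image and 7.4 in the second, so they moved 0.6 units closer together.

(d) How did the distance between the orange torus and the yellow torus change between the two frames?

+1.0

The distance was about 1.3 in the first image and 2.3 in the second, so they moved 1.0 units further apart.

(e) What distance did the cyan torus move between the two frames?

0.7

From (10.9, 4.3) to (10.8, 3.6), the cyan torus covered √(0.1² + 0.7²) ≈ 0.7 units.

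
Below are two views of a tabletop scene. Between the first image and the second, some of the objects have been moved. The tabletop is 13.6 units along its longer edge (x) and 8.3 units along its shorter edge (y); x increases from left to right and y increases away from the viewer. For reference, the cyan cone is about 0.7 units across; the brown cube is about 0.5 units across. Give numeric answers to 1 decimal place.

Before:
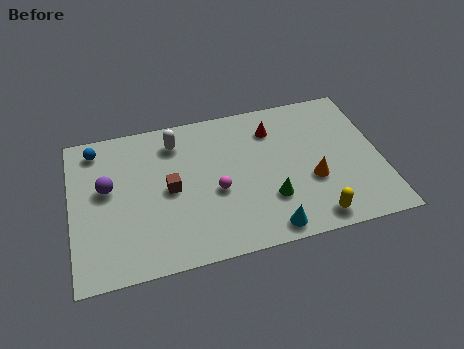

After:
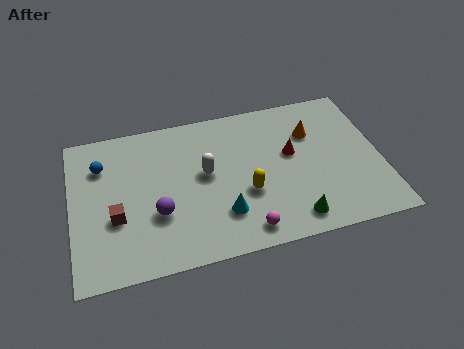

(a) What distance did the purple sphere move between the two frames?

2.8

The purple sphere was near (1.6, 4.8) before and (3.7, 2.9) after, so it travelled √(2.1² + 1.9²) ≈ 2.8 units.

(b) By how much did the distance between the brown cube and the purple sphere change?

-1.0

They were about 2.8 units apart before and 1.8 after — 1.0 units closer together.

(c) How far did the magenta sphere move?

2.6

The magenta sphere was near (6.3, 3.5) before and (7.4, 1.1) after, so it travelled √(1.1² + 2.4²) ≈ 2.6 units.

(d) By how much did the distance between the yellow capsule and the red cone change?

-2.9

They were about 5.6 units apart before and 2.7 after — 2.9 units closer together.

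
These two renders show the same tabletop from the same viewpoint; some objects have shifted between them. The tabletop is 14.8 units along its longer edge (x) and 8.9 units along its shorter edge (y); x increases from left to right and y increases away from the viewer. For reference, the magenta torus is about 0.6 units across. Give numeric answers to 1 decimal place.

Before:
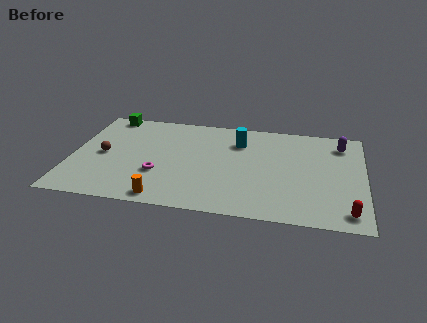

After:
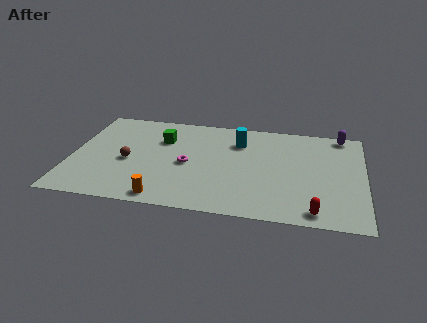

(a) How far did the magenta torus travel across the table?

1.8

The magenta torus moved from about (4.5, 3.0) to (5.9, 4.1), a distance of √(1.4² + 1.1²) ≈ 1.8.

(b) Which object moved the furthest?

the green cube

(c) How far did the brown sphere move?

1.4

The brown sphere moved from about (1.6, 4.3) to (2.9, 3.9), a distance of √(1.3² + 0.4²) ≈ 1.4.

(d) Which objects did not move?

the orange cylinder and the cyan cylinder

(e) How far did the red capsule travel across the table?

1.6

The red capsule moved from about (14.0, 1.2) to (12.4, 1.0), a distance of √(1.6² + 0.2²) ≈ 1.6.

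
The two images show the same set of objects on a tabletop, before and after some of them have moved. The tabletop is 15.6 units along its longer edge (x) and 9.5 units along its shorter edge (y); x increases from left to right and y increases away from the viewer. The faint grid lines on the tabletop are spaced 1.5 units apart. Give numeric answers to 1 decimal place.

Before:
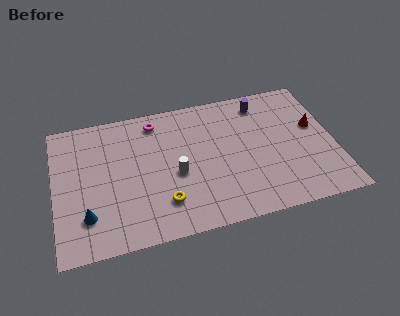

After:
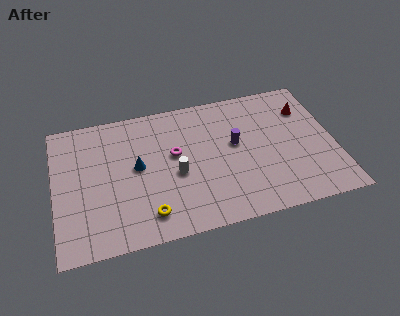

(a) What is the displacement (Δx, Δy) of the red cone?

(-0.4, 1.4)

The red cone started near (14.6, 5.6) and ended near (14.2, 7.0).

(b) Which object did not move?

the white cylinder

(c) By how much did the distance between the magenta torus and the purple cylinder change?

-2.6

They were about 6.0 units apart before and 3.4 after — 2.6 units closer together.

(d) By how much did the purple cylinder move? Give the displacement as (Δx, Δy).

(-1.7, -2.6)

From the two frames, the purple cylinder sits at roughly (11.8, 8.0) before and (10.1, 5.4) after.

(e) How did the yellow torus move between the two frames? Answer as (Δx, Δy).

(-0.9, -0.6)

From the two frames, the yellow torus sits at roughly (5.9, 2.3) before and (5.0, 1.7) after.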